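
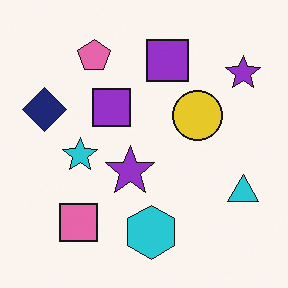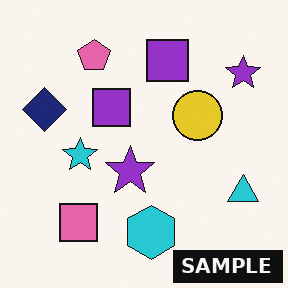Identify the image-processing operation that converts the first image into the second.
The transformation is: watermarked with the text "SAMPLE" in the lower-right corner.

A dark label reading "SAMPLE" appears in the lower-right corner.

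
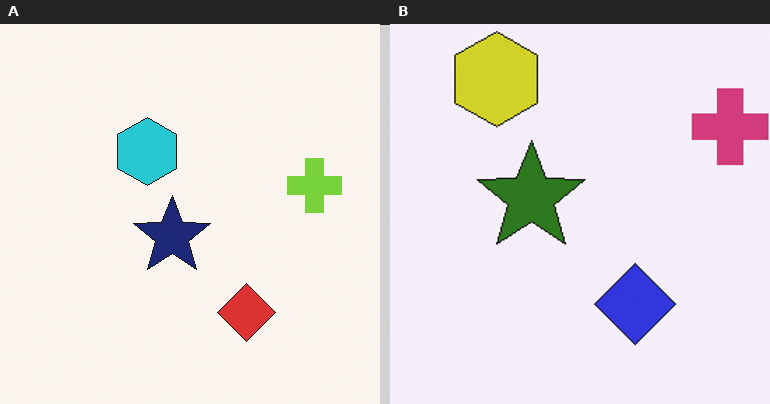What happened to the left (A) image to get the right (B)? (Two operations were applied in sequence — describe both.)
The right (B) image is the left (A) cropped slightly and scaled back up, then hue-shifted by a large amount.

The visible shapes are larger and the field of view is narrower; shapes near the original edges may be partly or wholly outside the frame — a crop-and-rescale. Every shape's color has rotated by the same amount around the hue wheel — a uniform hue shift.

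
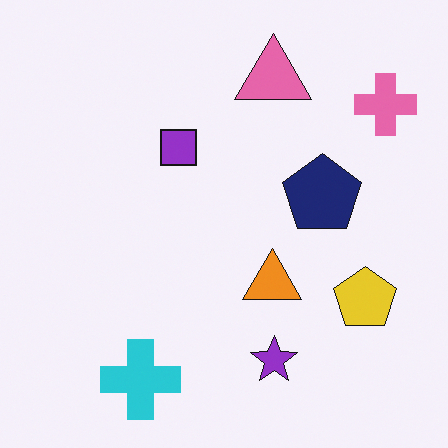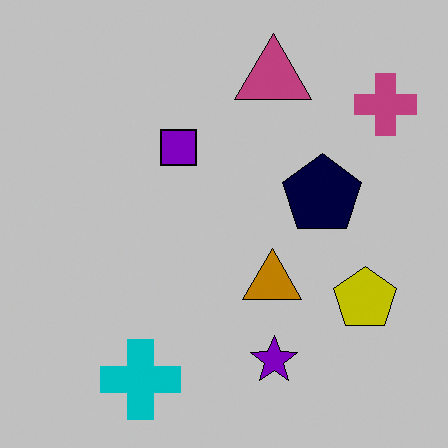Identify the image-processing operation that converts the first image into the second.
The second image is the first heavily posterized to just a handful of flat colors.

Each flat color has snapped to a coarser quantized level — most visibly, the near-white background has dropped to a flat grey.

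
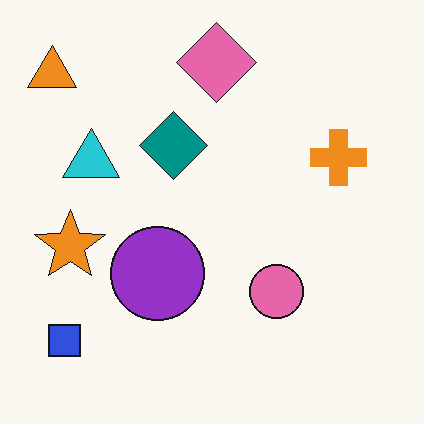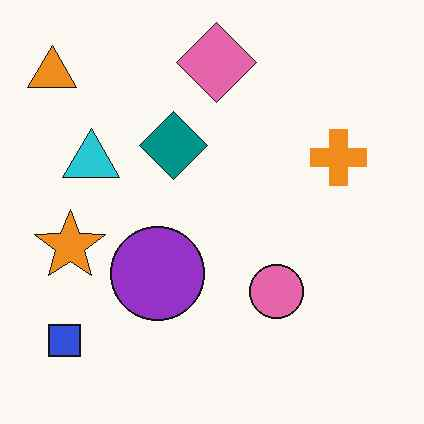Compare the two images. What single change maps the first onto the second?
This is the original image JPEG-compressed with visible artifacts.

Blocky 8×8 compression artifacts appear around shape edges and the flat background shows ringing — characteristic JPEG degradation.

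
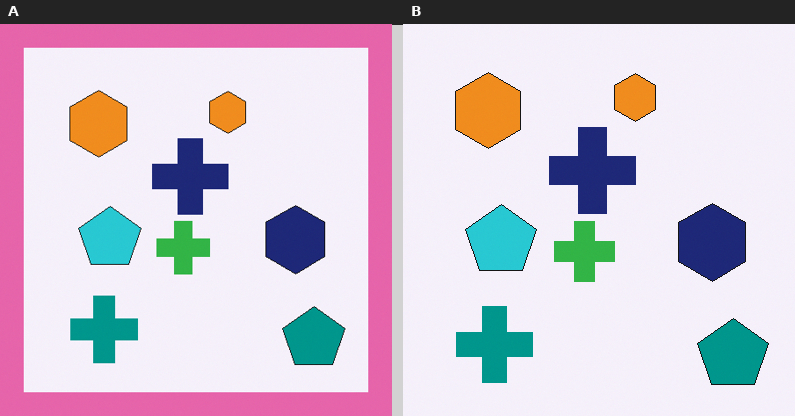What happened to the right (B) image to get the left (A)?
The left (A) image is the right (B) framed with a pink border.

A solid pink frame runs around the edge of the left (A) image, with the content slightly shrunk inside it.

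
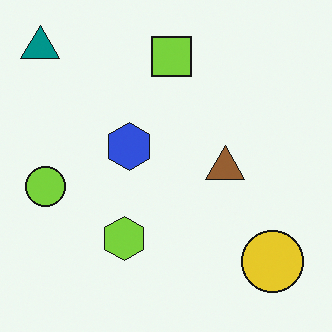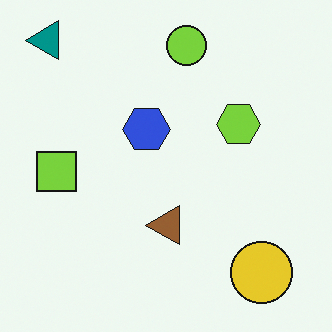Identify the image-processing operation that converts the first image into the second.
The second image is the first transposed (reflected across the top-left ↔ bottom-right diagonal).

Shapes have swapped their row and column positions — what was in the top-right is now in the bottom-left — a diagonal reflection.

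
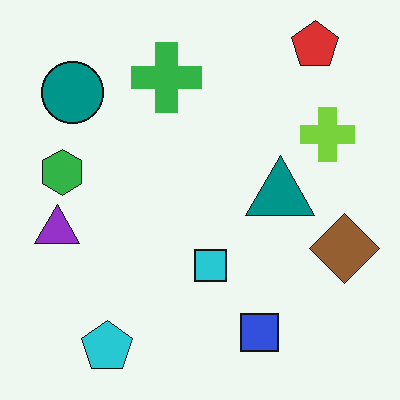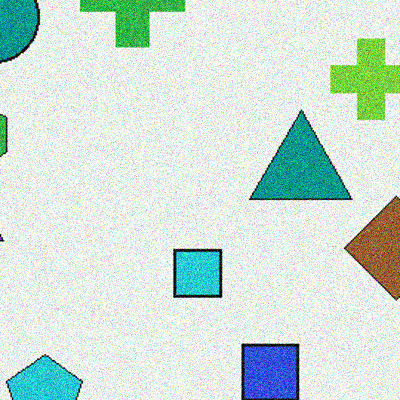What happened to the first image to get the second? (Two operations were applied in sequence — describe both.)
The image was cropped to a modestly smaller region and rescaled, then degraded with visible gaussian noise.

The visible shapes are larger and the field of view is narrower; shapes near the original edges may be partly or wholly outside the frame — a crop-and-rescale. Random speckle covers the whole image, including the flat background.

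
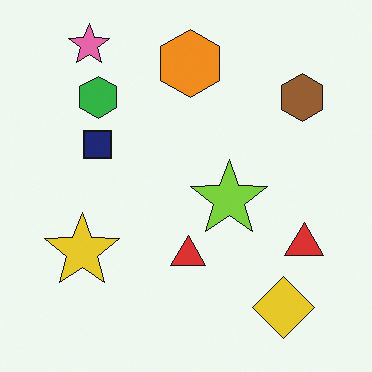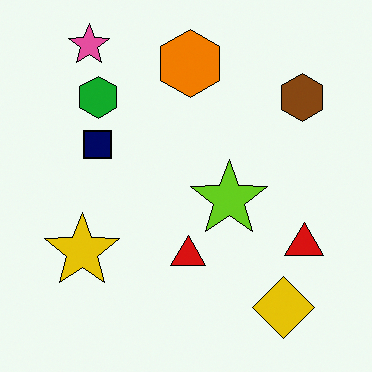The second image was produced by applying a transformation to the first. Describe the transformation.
This is the original image given slightly increased contrast.

Tones are pushed away from mid-grey across the whole image — a global contrast change.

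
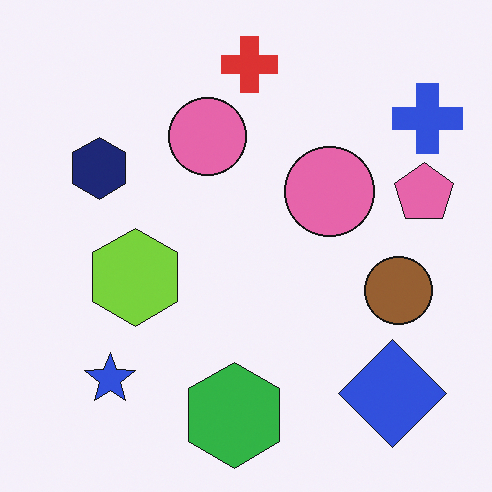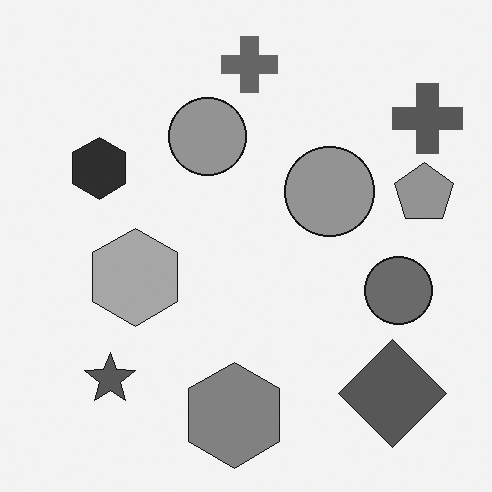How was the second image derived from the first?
The transformation is: converted to grayscale.

All color is removed — every shape is now a shade of grey.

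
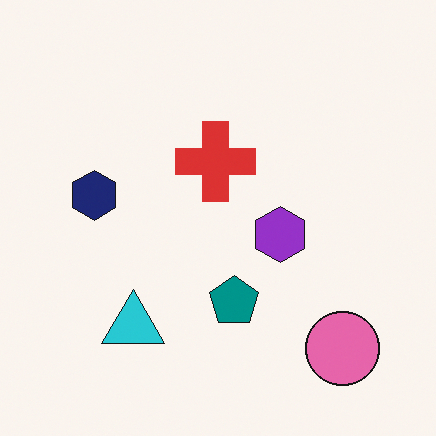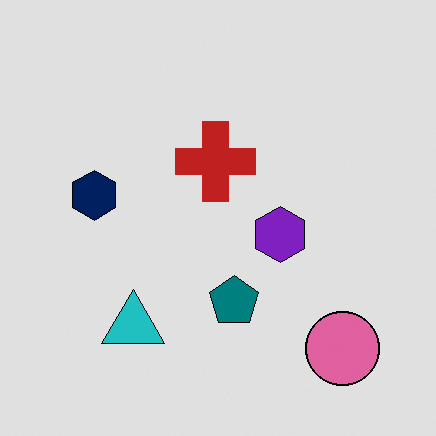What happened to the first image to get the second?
The transformation is: posterized to a reduced palette.

Each flat color has snapped to a coarser quantized level — most visibly, the near-white background has dropped to a flat grey.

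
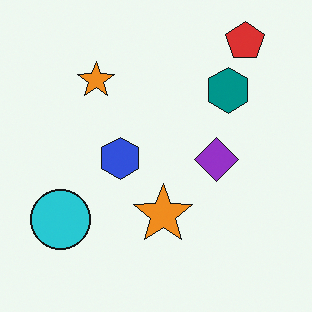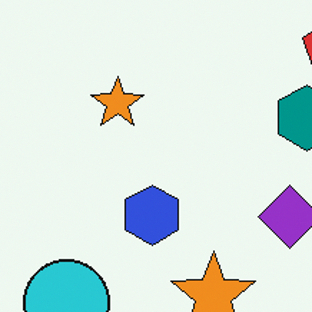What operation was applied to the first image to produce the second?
The image was cropped to a modestly smaller region and rescaled.

The visible shapes are larger and the field of view is narrower; shapes near the original edges may be partly or wholly outside the frame — a crop-and-rescale.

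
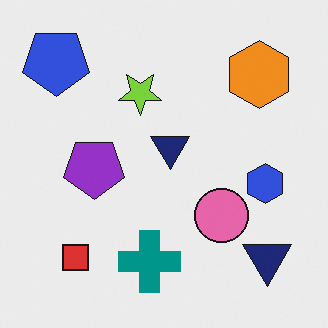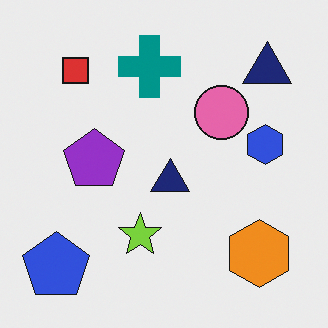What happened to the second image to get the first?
This is the original image flipped vertically (top ↔ bottom).

The blue pentagon is in the bottom-left of the second image and the top-left of the first — shapes on opposite sides of the horizontal midline have swapped in a mirror flip.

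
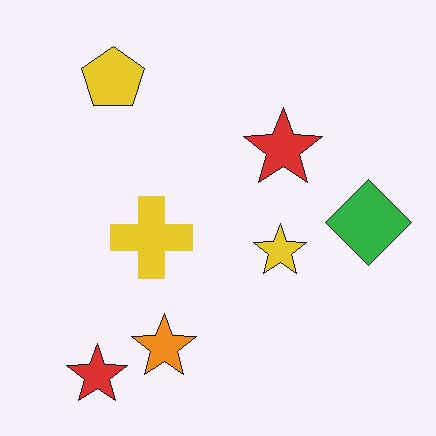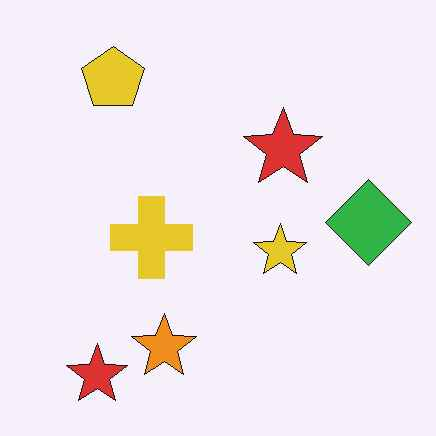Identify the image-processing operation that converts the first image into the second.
The image was JPEG-compressed with visible artifacts.

Blocky 8×8 compression artifacts appear around shape edges and the flat background shows ringing — characteristic JPEG degradation.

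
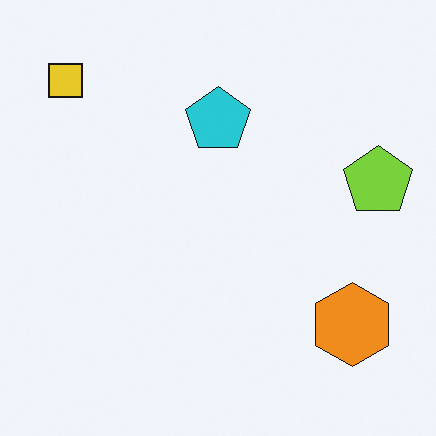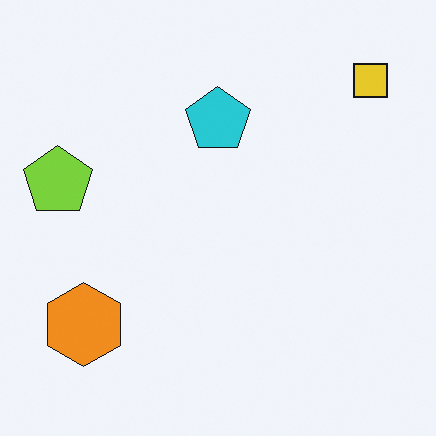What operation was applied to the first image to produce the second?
This is the original image flipped horizontally (left ↔ right).

The lime pentagon is in the right of the first image and the left of the second — shapes on opposite sides of the vertical midline have swapped in a mirror flip.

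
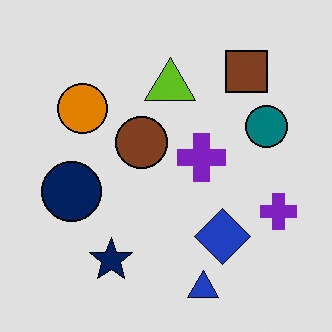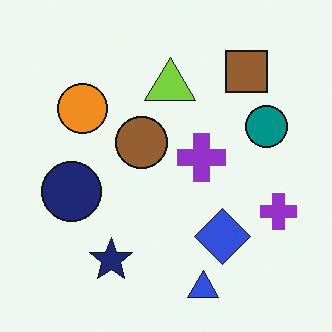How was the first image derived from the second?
Moderately posterized.

Each flat color has snapped to a coarser quantized level — most visibly, the near-white background has dropped to a flat grey.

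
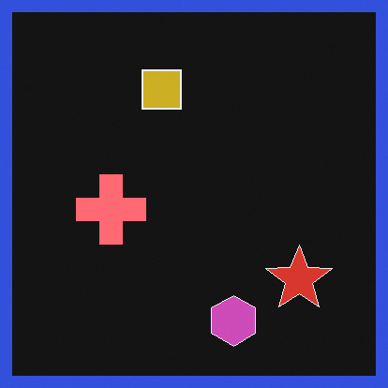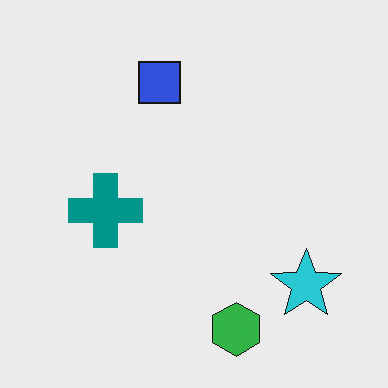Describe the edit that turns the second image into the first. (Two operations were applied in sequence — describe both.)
Color-inverted (negative), then framed with a blue border.

The light background has become dark and every shape's color is its complement — a photographic negative. A solid blue frame runs around the edge of the first image, with the content slightly shrunk inside it.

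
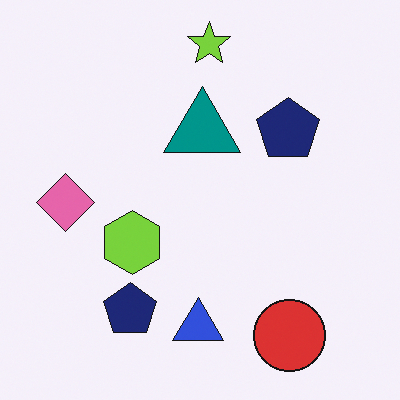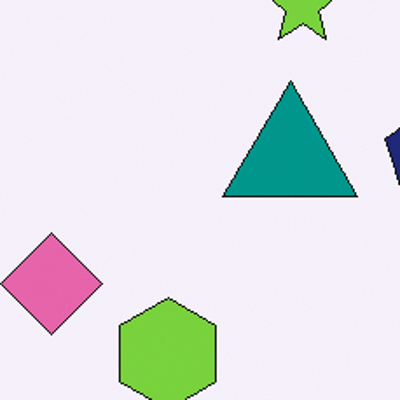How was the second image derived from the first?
The image was cropped to a noticeably smaller region and rescaled.

The visible shapes are larger and the field of view is narrower; shapes near the original edges may be partly or wholly outside the frame — a crop-and-rescale.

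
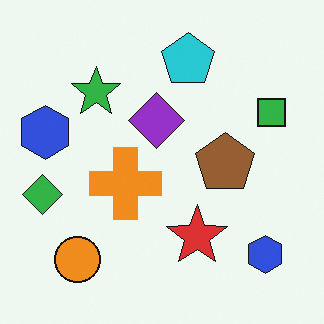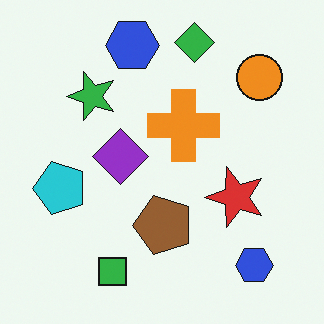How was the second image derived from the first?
The second image is the first transposed (reflected across the top-left ↔ bottom-right diagonal).

Shapes have swapped their row and column positions — what was in the top-right is now in the bottom-left — a diagonal reflection.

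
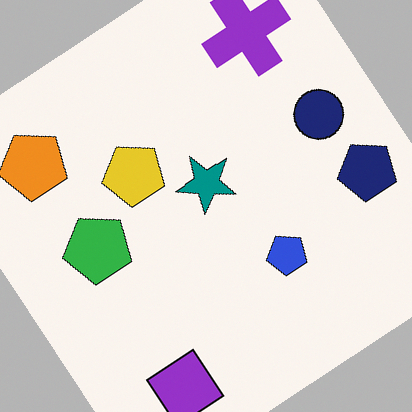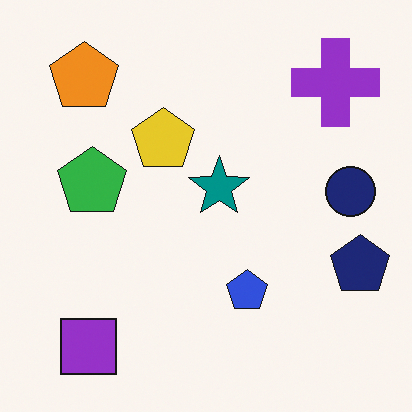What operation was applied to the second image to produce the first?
This is the original image rotated counter-clockwise by a large amount — several tens of degrees.

Every shape is tilted by the same angle and the image corners show triangular fill wedges — a whole-image rotation by a non-right angle.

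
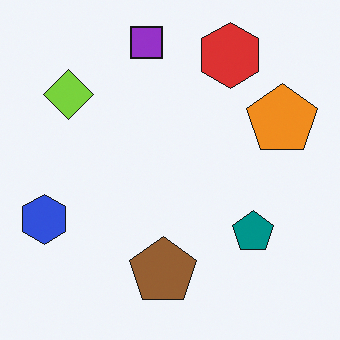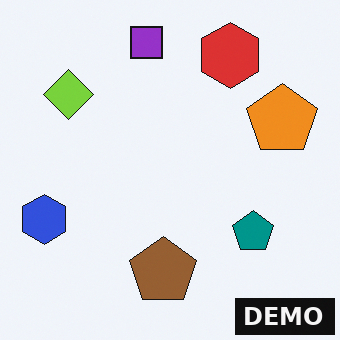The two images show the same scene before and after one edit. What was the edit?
The second image is the first watermarked with the text "DEMO" in the lower-right corner.

A dark label reading "DEMO" appears in the lower-right corner.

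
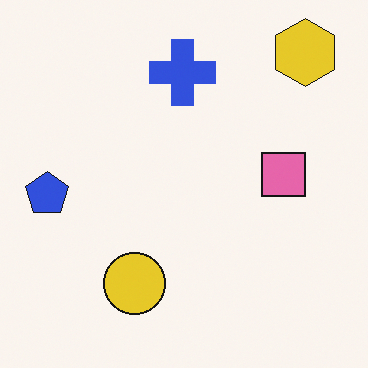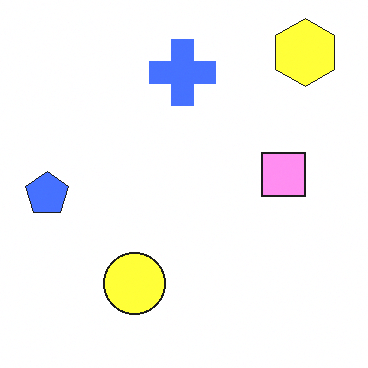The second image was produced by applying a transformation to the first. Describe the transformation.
The second image is the first noticeably brightened.

Every pixel — background and shapes alike — is uniformly brightened.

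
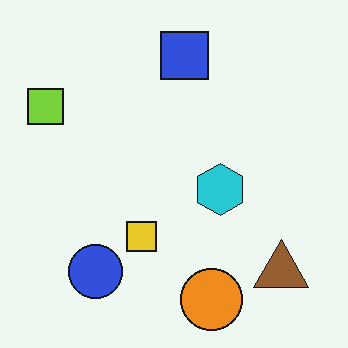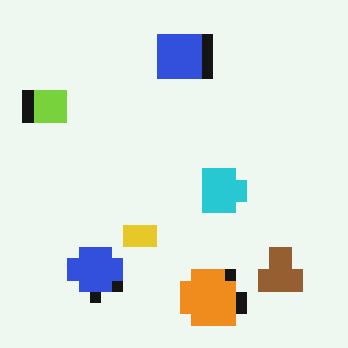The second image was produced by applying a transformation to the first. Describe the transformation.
The image was heavily pixelated into large blocks.

Shapes are reduced to large square blocks; fine edges and outlines are lost — a downscale-then-upscale (mosaic) effect.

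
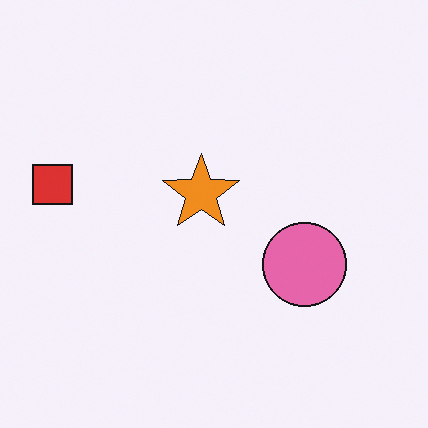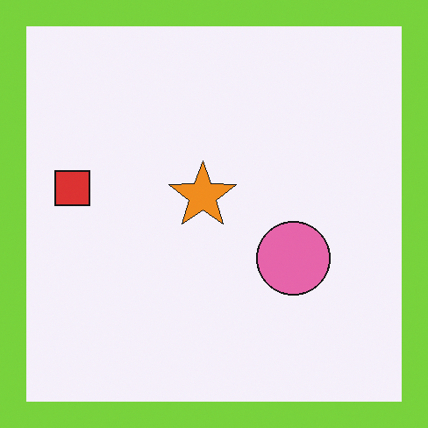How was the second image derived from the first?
The image was framed with a lime border.

A solid lime frame runs around the edge of the second image, with the content slightly shrunk inside it.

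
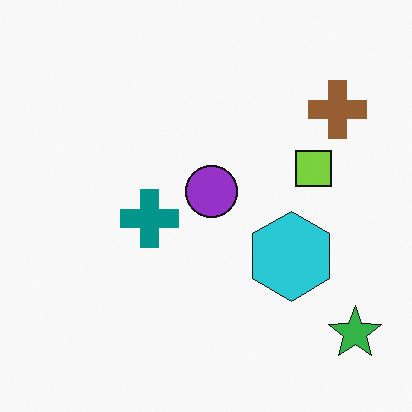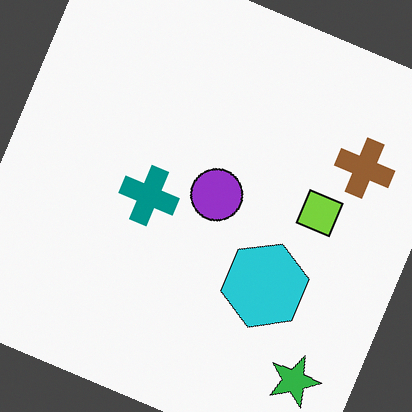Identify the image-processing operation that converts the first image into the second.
The transformation is: rotated clockwise by a clearly visible amount.

Every shape is tilted by the same angle and the image corners show triangular fill wedges — a whole-image rotation by a non-right angle.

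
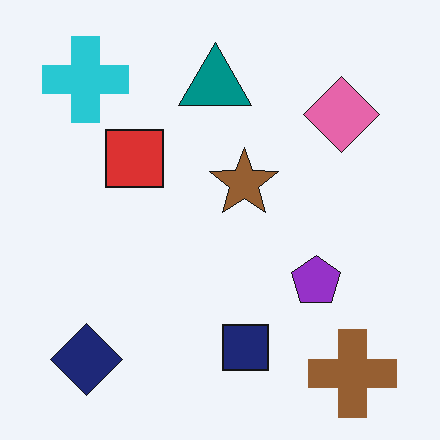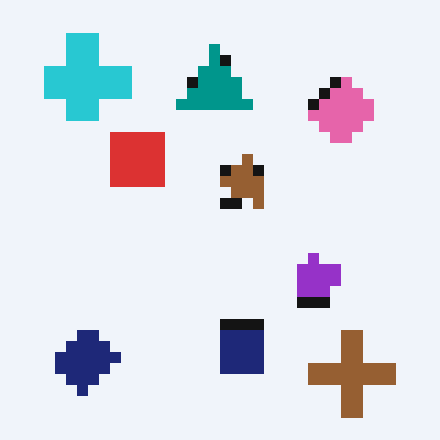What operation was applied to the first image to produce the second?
This is the original image coarsely pixelated.

Shapes are reduced to large square blocks; fine edges and outlines are lost — a downscale-then-upscale (mosaic) effect.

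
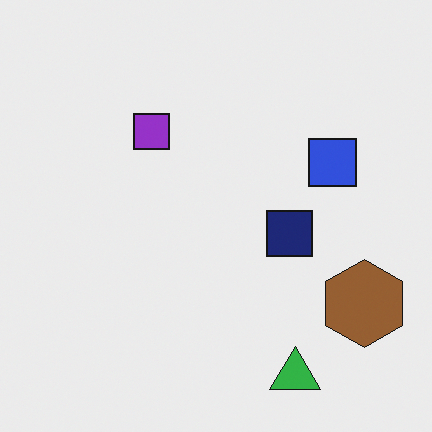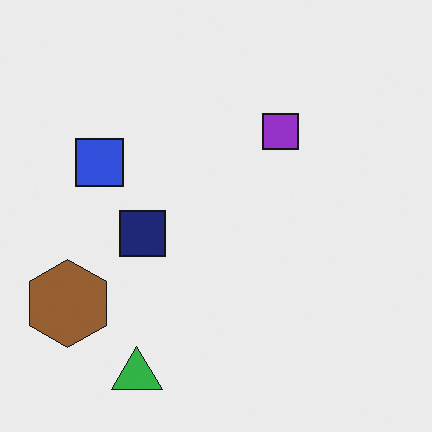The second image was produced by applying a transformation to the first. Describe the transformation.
Flipped horizontally (left ↔ right).

The brown hexagon is in the bottom-right of the first image and the bottom-left of the second — shapes on opposite sides of the vertical midline have swapped in a mirror flip.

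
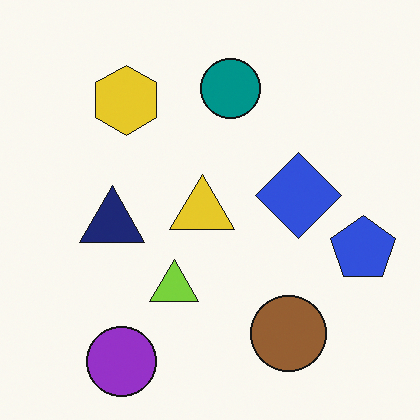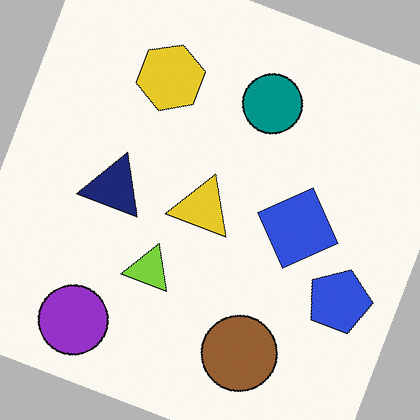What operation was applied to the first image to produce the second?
The transformation is: rotated clockwise by a clearly visible amount.

Every shape is tilted by the same angle and the image corners show triangular fill wedges — a whole-image rotation by a non-right angle.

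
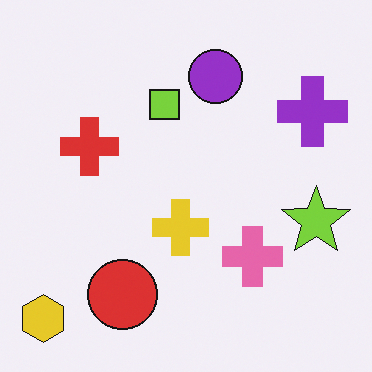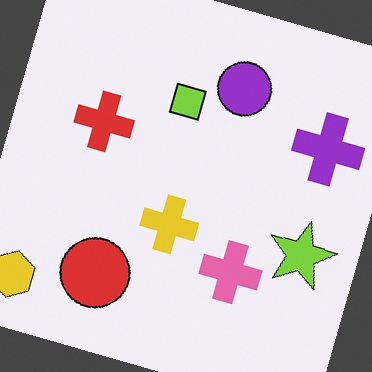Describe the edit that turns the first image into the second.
The second image is the first rotated clockwise by a moderate amount.

Every shape is tilted by the same angle and the image corners show triangular fill wedges — a whole-image rotation by a non-right angle.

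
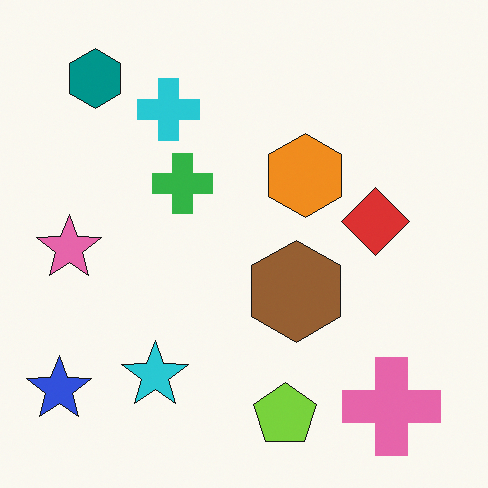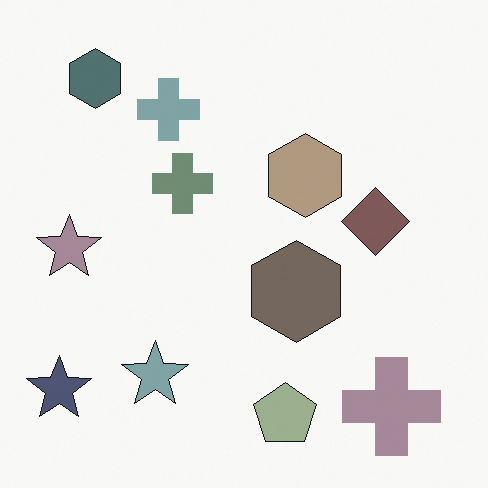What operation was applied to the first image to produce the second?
The second image is the first heavily desaturated.

All colors are more muted and greyish — a global saturation change.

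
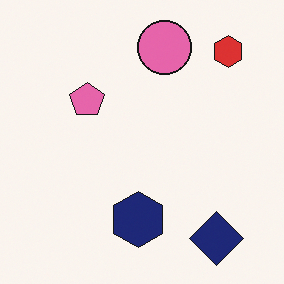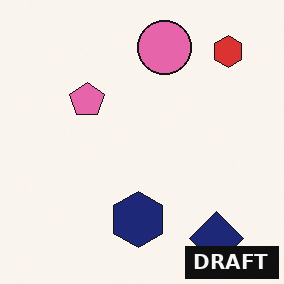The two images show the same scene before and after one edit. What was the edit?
The transformation is: watermarked with the text "DRAFT" in the lower-right corner.

A dark label reading "DRAFT" appears in the lower-right corner.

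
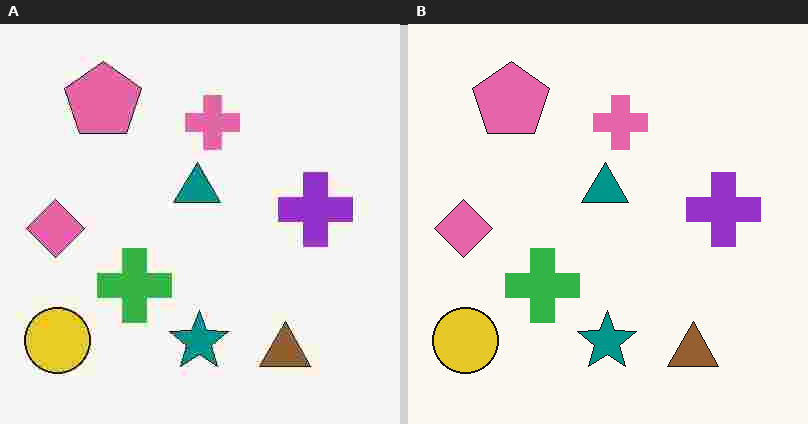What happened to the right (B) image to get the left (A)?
It was degraded with heavy JPEG compression.

Blocky 8×8 compression artifacts appear around shape edges and the flat background shows ringing — characteristic JPEG degradation.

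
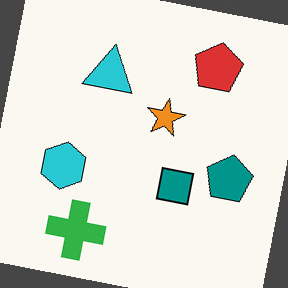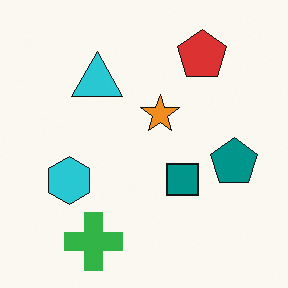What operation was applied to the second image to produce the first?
The transformation is: rotated clockwise by a few degrees.

Every shape is tilted by the same angle and the image corners show triangular fill wedges — a whole-image rotation by a non-right angle.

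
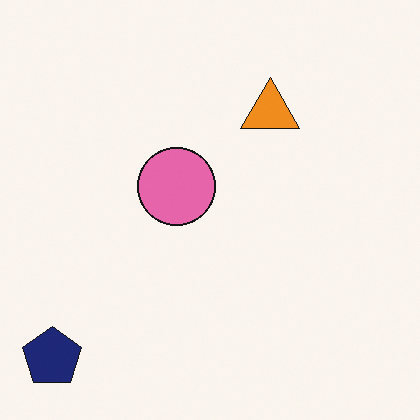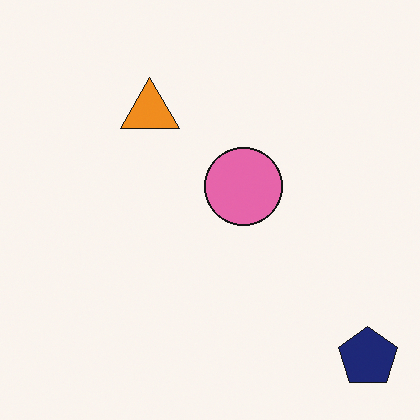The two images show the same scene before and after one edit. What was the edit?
The transformation is: flipped horizontally (left ↔ right).

The navy pentagon is in the bottom-left of the first image and the bottom-right of the second — shapes on opposite sides of the vertical midline have swapped in a mirror flip.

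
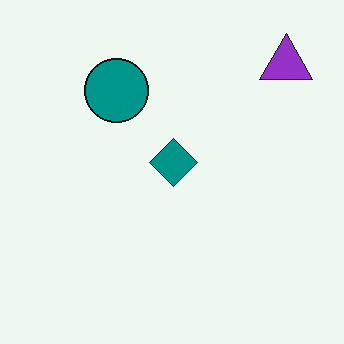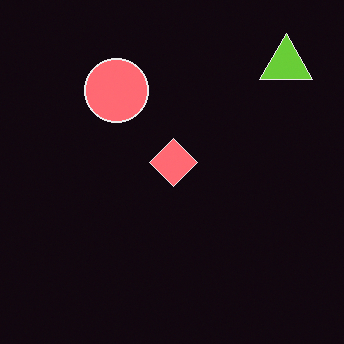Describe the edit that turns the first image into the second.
Color-inverted (negative).

The light background has become dark and every shape's color is its complement — a photographic negative.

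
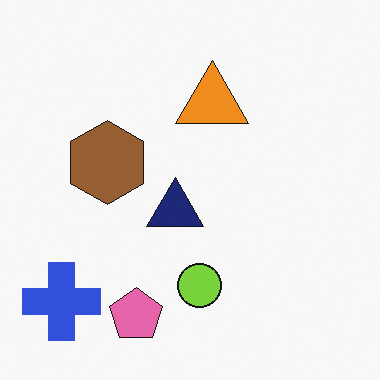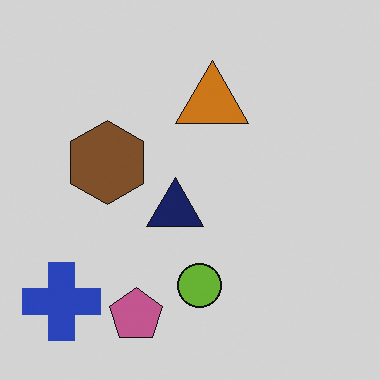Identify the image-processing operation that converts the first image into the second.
Darkened a little.

Every pixel — background and shapes alike — is uniformly darkened.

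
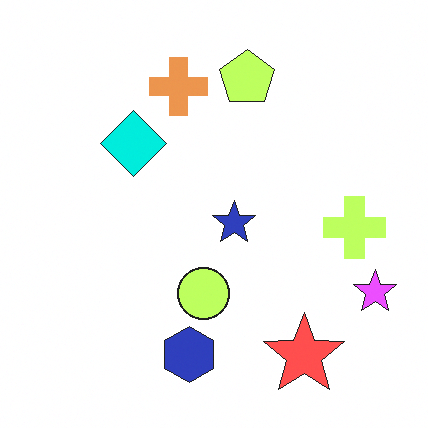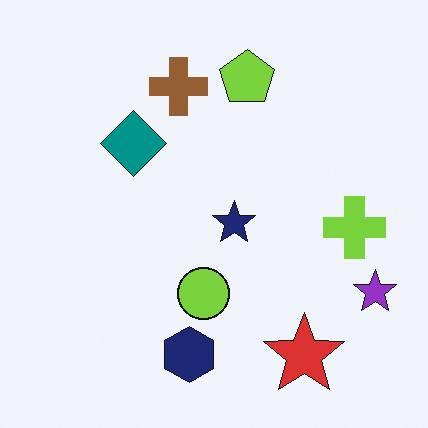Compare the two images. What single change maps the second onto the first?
The image was noticeably brightened.

Every pixel — background and shapes alike — is uniformly brightened.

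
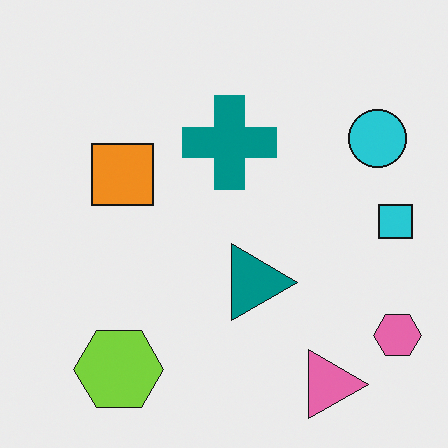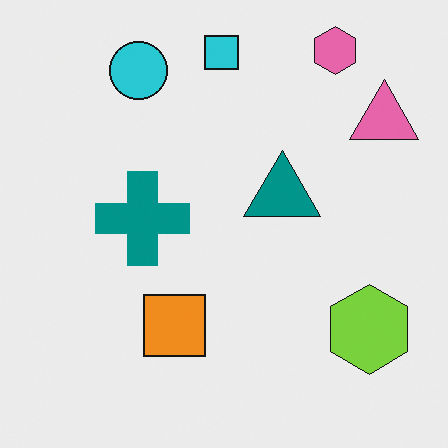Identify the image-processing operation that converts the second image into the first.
The first image is the second rotated 90° clockwise.

The pink hexagon sits in the top-right of the second image and the bottom-right of the first — consistent with a whole-image 90° clockwise rotation.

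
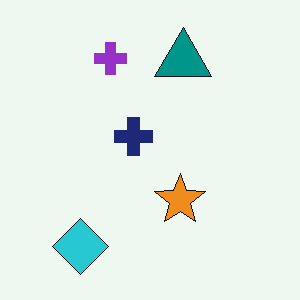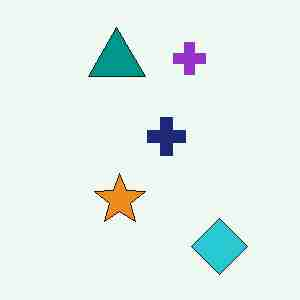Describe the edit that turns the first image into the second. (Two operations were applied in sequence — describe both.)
The image was flipped horizontally (left ↔ right), then heavily JPEG-compressed with obvious blocking artifacts.

The cyan diamond is in the bottom-left of the first image and the bottom-right of the second — shapes on opposite sides of the vertical midline have swapped in a mirror flip. Blocky 8×8 compression artifacts appear around shape edges and the flat background shows ringing — characteristic JPEG degradation.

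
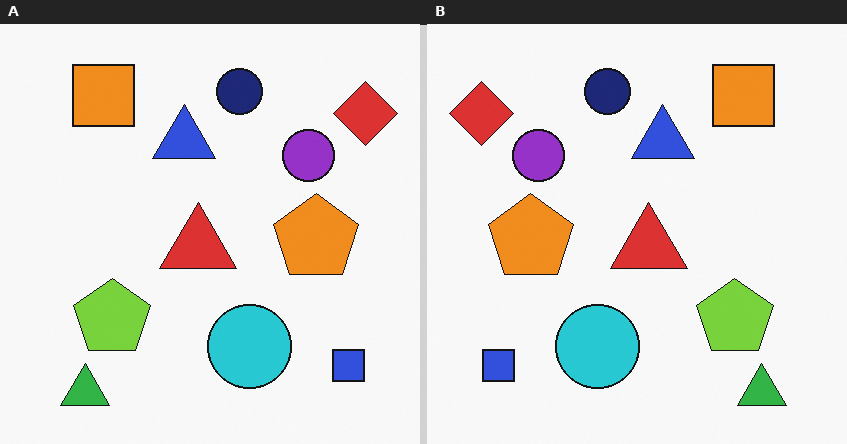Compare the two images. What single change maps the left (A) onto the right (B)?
This is the original image flipped horizontally (left ↔ right).

The red diamond is in the top-right of the left (A) image and the top-left of the right (B) — shapes on opposite sides of the vertical midline have swapped in a mirror flip.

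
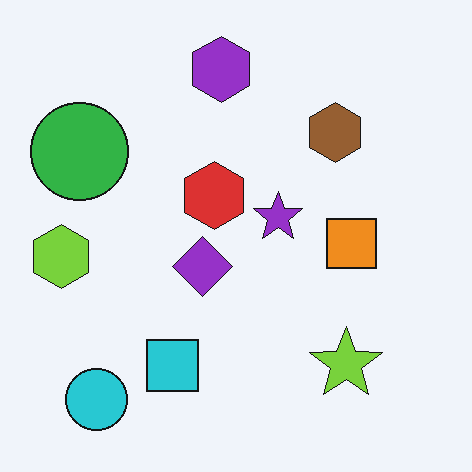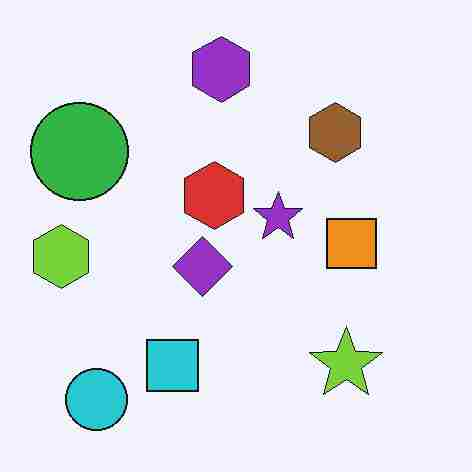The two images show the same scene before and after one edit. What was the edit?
The transformation is: degraded with heavy JPEG compression.

Blocky 8×8 compression artifacts appear around shape edges and the flat background shows ringing — characteristic JPEG degradation.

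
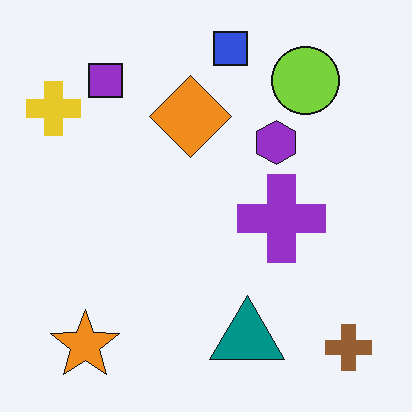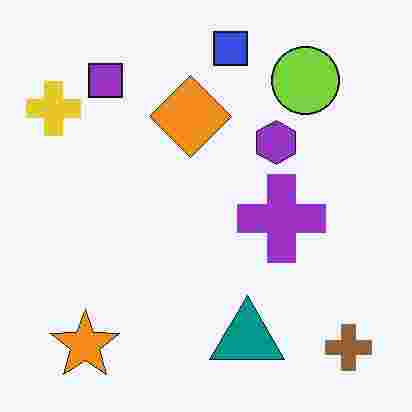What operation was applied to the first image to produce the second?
The transformation is: degraded with heavy JPEG compression.

Blocky 8×8 compression artifacts appear around shape edges and the flat background shows ringing — characteristic JPEG degradation.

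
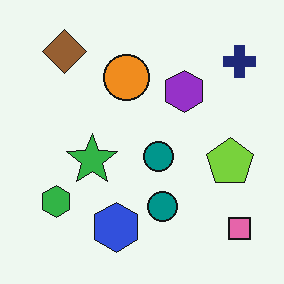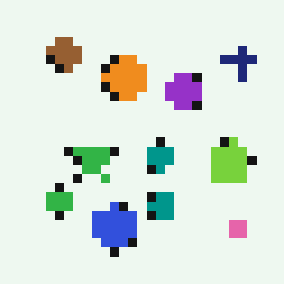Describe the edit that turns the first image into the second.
The image was heavily pixelated into large blocks.

Shapes are reduced to large square blocks; fine edges and outlines are lost — a downscale-then-upscale (mosaic) effect.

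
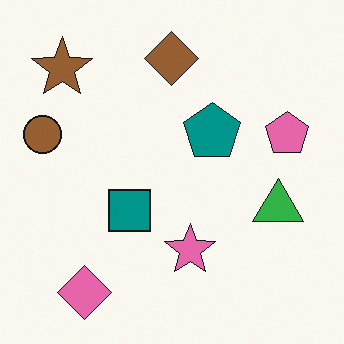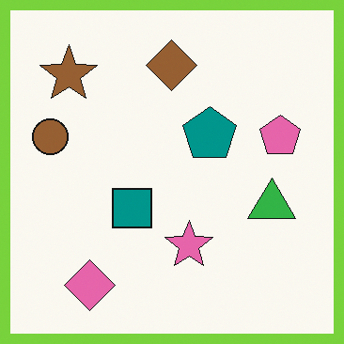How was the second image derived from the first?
The transformation is: framed with a lime border.

A solid lime frame runs around the edge of the second image, with the content slightly shrunk inside it.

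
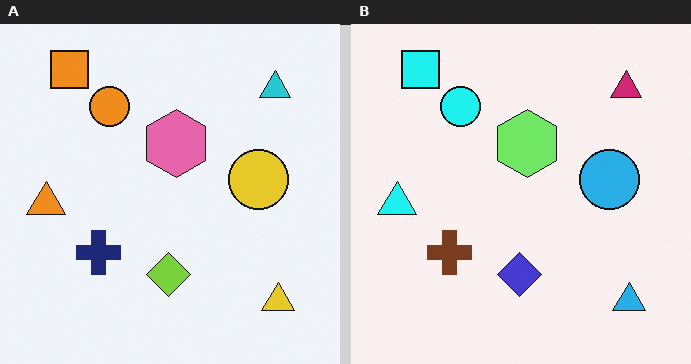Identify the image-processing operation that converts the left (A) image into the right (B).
The right (B) image is the left (A) hue-shifted by a moderate amount.

Every shape's color has rotated by the same amount around the hue wheel — a uniform hue shift.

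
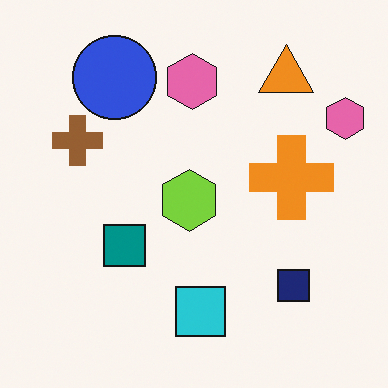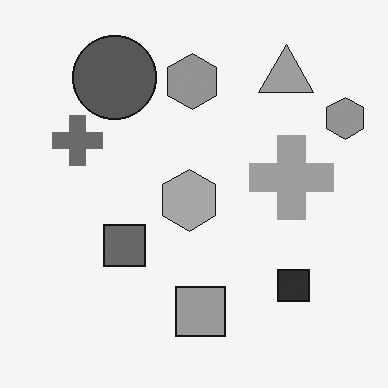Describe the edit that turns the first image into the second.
This is the original image converted to grayscale.

All color is removed — every shape is now a shade of grey.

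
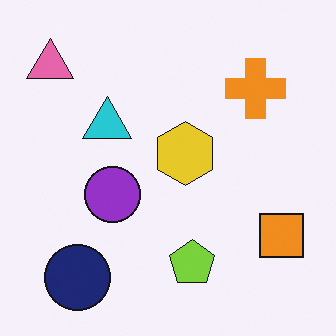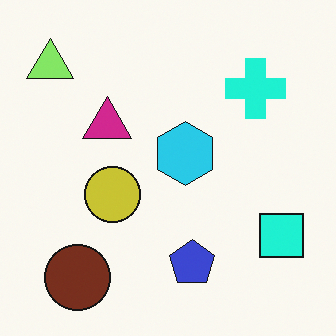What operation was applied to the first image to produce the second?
This is the original image hue-shifted through roughly a third of the color wheel.

Every shape's color has rotated by the same amount around the hue wheel — a uniform hue shift.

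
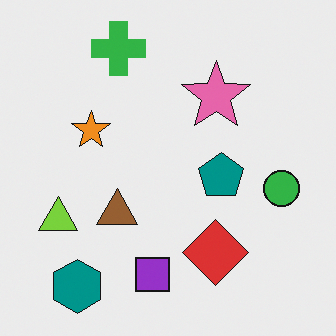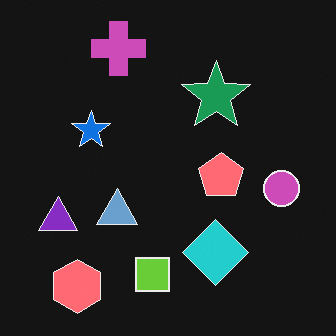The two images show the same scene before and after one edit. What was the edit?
The second image is the first color-inverted (negative).

The light background has become dark and every shape's color is its complement — a photographic negative.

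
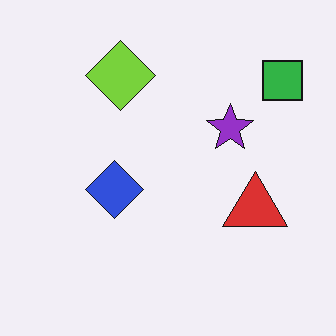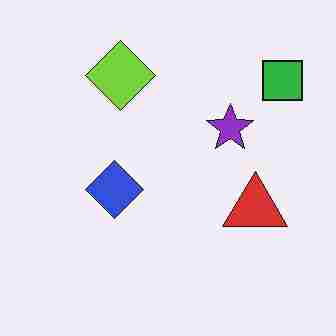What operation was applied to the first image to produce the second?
It was heavily JPEG-compressed with obvious blocking artifacts.

Blocky 8×8 compression artifacts appear around shape edges and the flat background shows ringing — characteristic JPEG degradation.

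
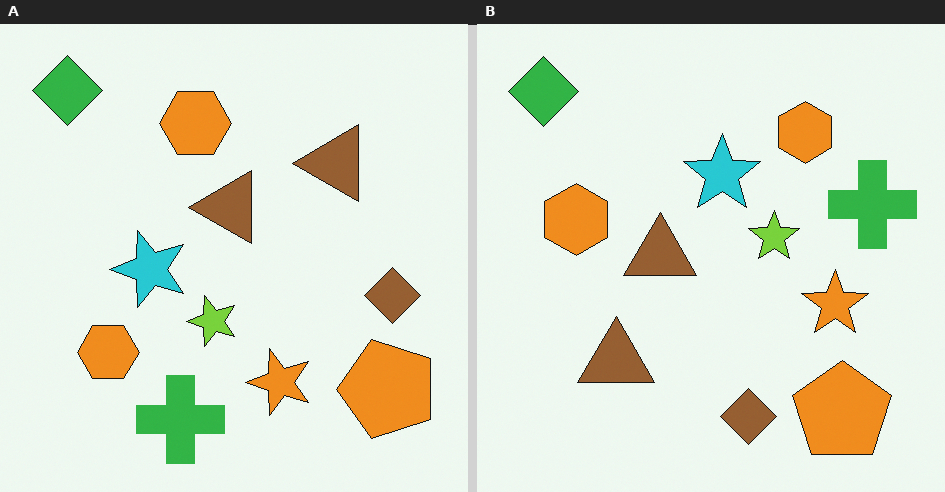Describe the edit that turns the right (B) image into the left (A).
The left (A) image is the right (B) transposed (reflected across the top-left ↔ bottom-right diagonal).

Shapes have swapped their row and column positions — what was in the top-right is now in the bottom-left — a diagonal reflection.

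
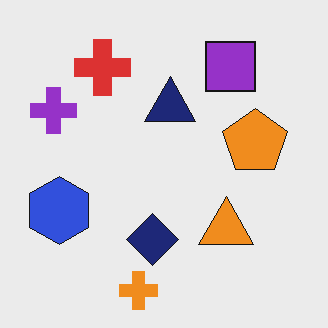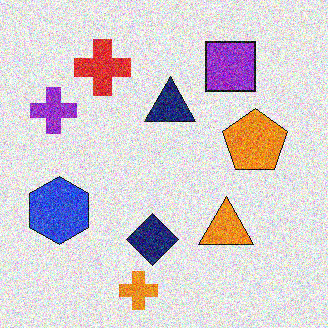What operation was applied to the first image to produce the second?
This is the original image degraded with a thick layer of grain.

Random speckle covers the whole image, including the flat background.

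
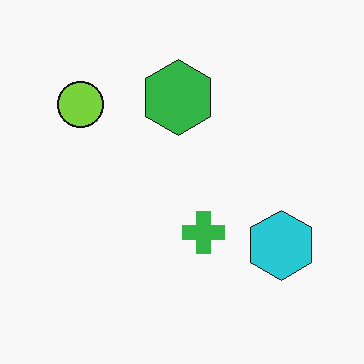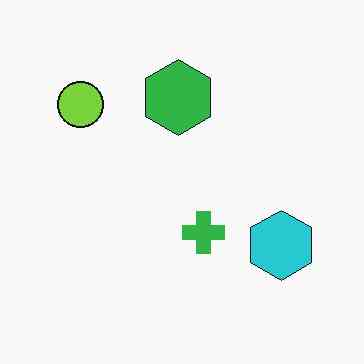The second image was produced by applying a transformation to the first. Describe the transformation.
This is the original image given moderate JPEG compression.

Blocky 8×8 compression artifacts appear around shape edges and the flat background shows ringing — characteristic JPEG degradation.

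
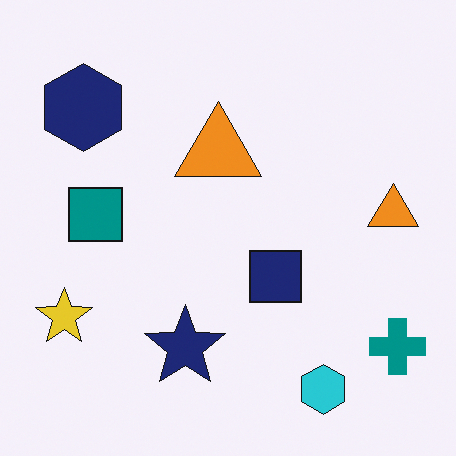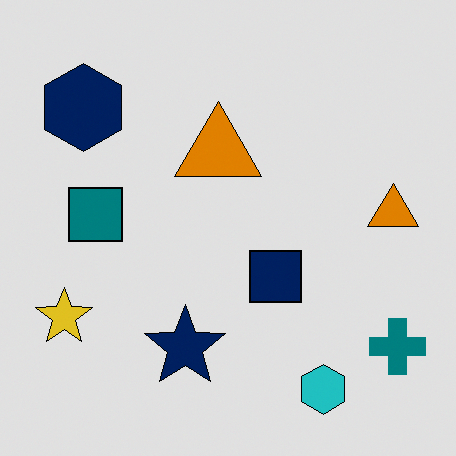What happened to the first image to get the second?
The second image is the first posterized to a reduced palette.

Each flat color has snapped to a coarser quantized level — most visibly, the near-white background has dropped to a flat grey.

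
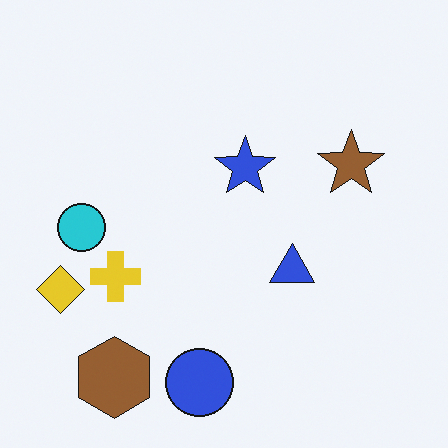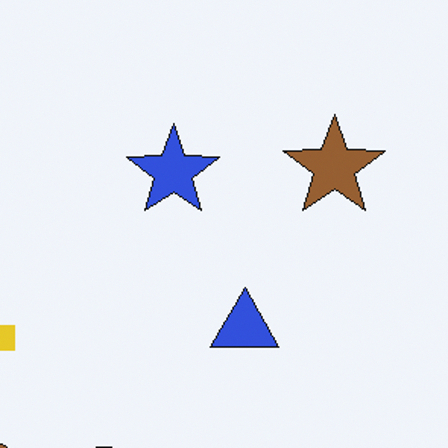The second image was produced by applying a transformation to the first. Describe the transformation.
This is the original image cropped to a modestly smaller region and rescaled.

The visible shapes are larger and the field of view is narrower; shapes near the original edges may be partly or wholly outside the frame — a crop-and-rescale.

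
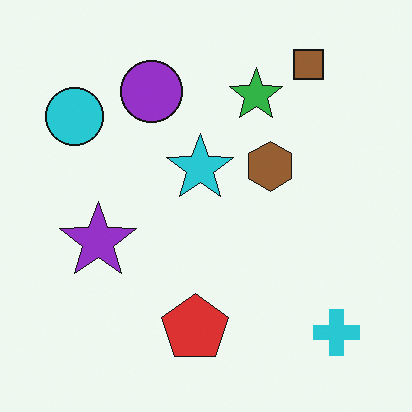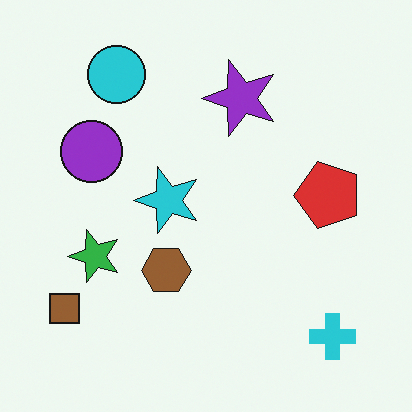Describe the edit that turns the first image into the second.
The transformation is: transposed (reflected across the top-left ↔ bottom-right diagonal).

Shapes have swapped their row and column positions — what was in the top-right is now in the bottom-left — a diagonal reflection.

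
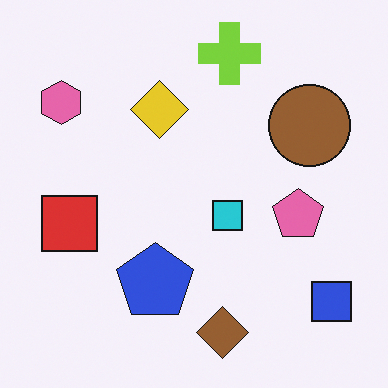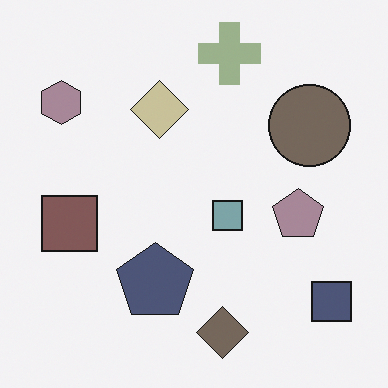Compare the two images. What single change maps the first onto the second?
The second image is the first heavily desaturated.

All colors are more muted and greyish — a global saturation change.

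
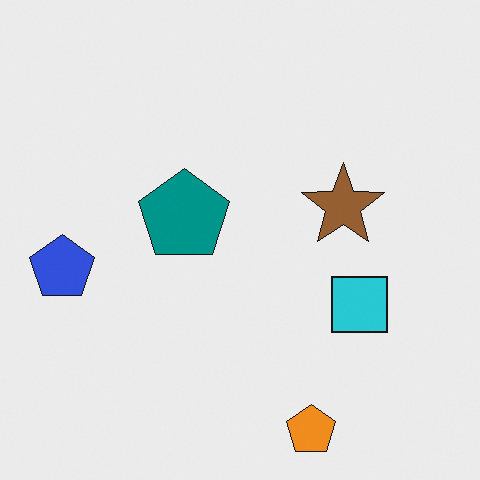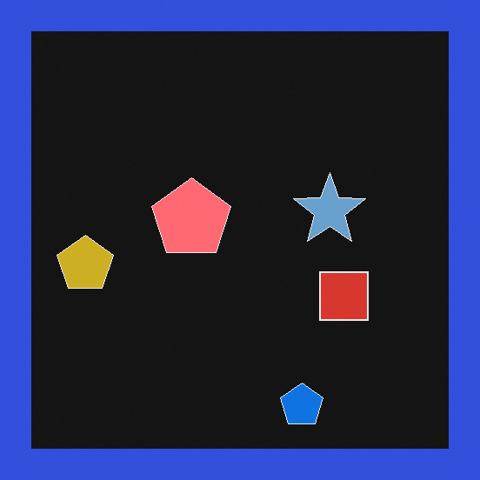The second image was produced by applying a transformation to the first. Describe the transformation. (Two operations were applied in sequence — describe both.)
Color-inverted (negative), then framed with a blue border.

The light background has become dark and every shape's color is its complement — a photographic negative. A solid blue frame runs around the edge of the second image, with the content slightly shrunk inside it.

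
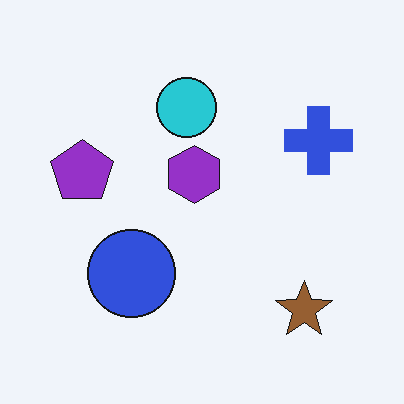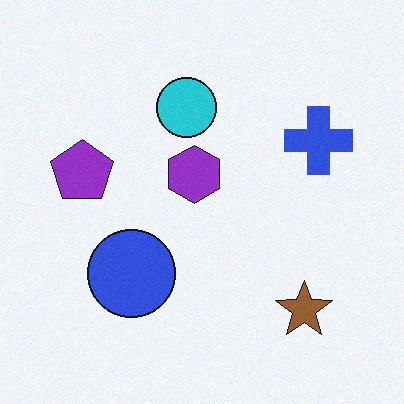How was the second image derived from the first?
The transformation is: degraded with a light layer of grain.

Random speckle covers the whole image, including the flat background.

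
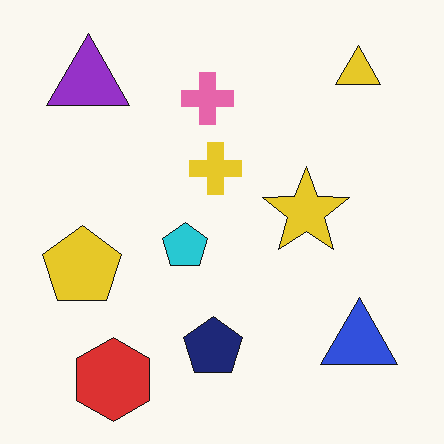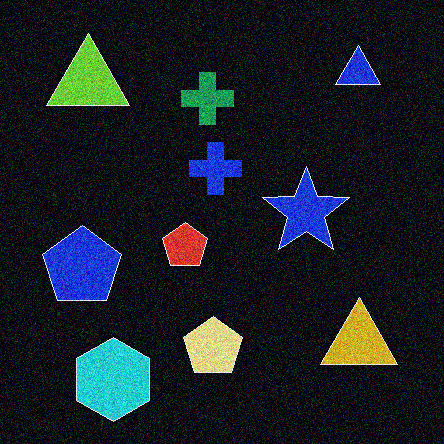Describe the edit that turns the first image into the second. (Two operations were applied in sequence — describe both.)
It was color-inverted (negative), then degraded with moderate additive noise.

The light background has become dark and every shape's color is its complement — a photographic negative. Random speckle covers the whole image, including the flat background.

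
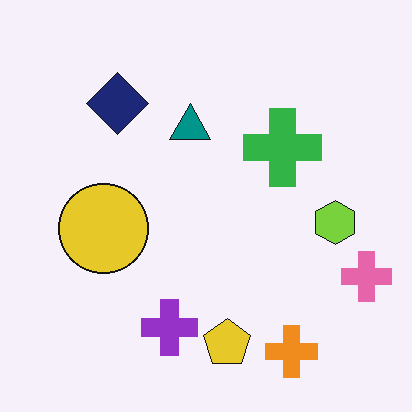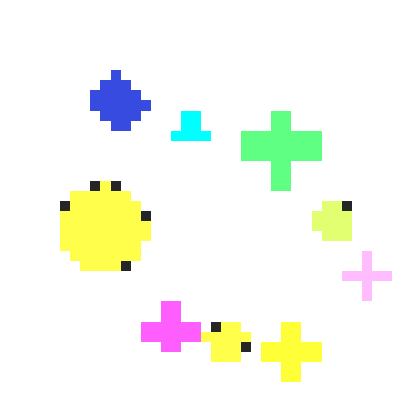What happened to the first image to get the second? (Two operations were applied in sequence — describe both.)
This is the original image coarsely pixelated, then substantially brightened.

Shapes are reduced to large square blocks; fine edges and outlines are lost — a downscale-then-upscale (mosaic) effect. Every pixel — background and shapes alike — is uniformly brightened.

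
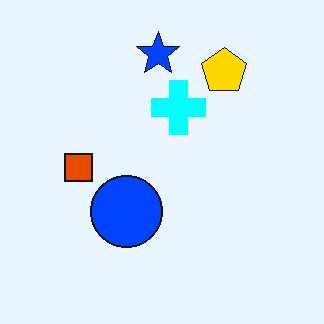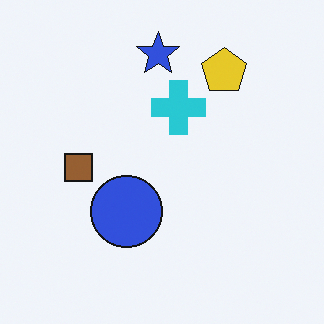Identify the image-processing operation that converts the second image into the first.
The transformation is: made much more vivid (saturation change).

All colors are more vivid — a global saturation change.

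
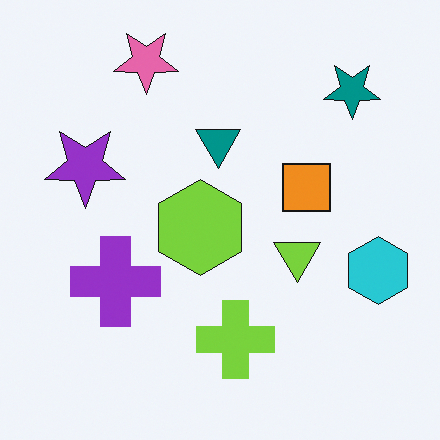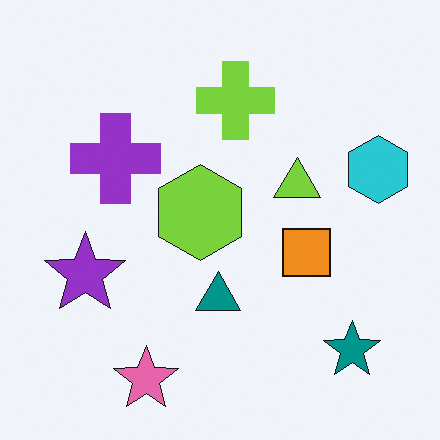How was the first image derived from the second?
The first image is the second flipped vertically (top ↔ bottom).

The pink star is in the bottom-left of the second image and the top-left of the first — shapes on opposite sides of the horizontal midline have swapped in a mirror flip.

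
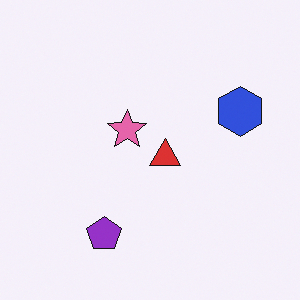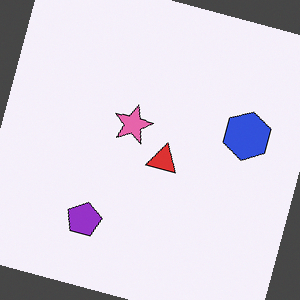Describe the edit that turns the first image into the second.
It was rotated clockwise by a clearly visible amount.

Every shape is tilted by the same angle and the image corners show triangular fill wedges — a whole-image rotation by a non-right angle.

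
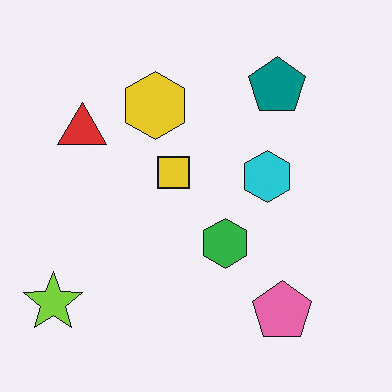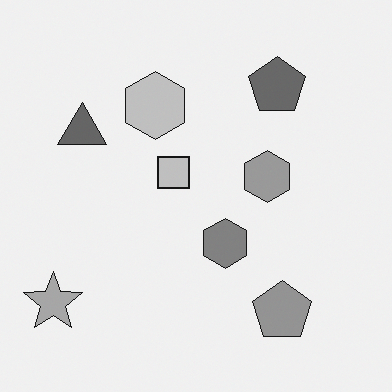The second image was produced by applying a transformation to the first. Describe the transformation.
The image was converted to grayscale.

All color is removed — every shape is now a shade of grey.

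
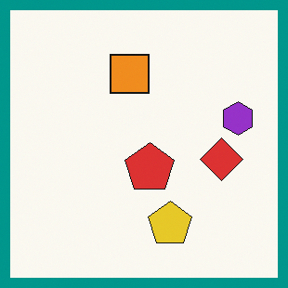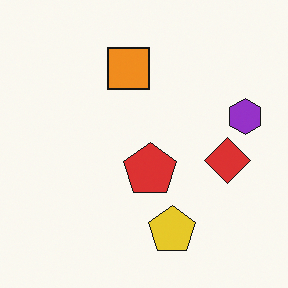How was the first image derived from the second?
The transformation is: framed with a teal border.

A solid teal frame runs around the edge of the first image, with the content slightly shrunk inside it.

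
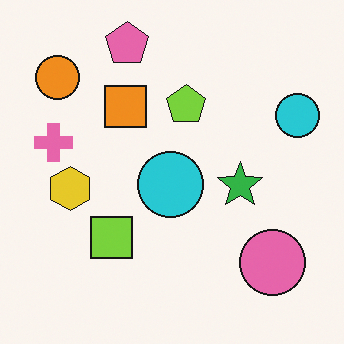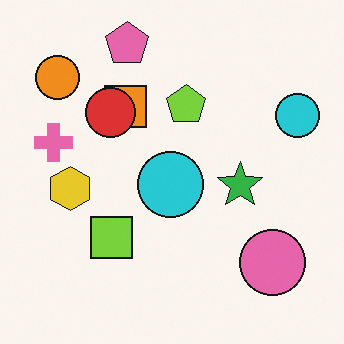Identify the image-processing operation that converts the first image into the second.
Overlaid with an additional red circle.

A red circle appears in the second image that is absent from the first.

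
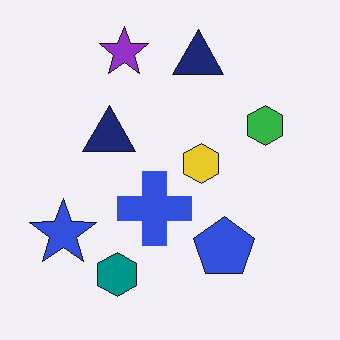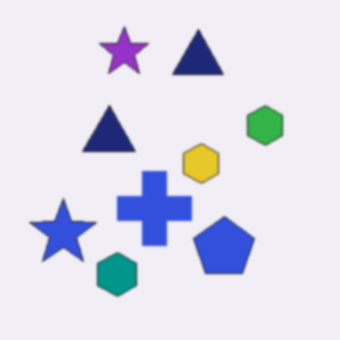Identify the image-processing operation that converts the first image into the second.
Slightly softened.

Shape edges and outlines are uniformly softened across the whole image.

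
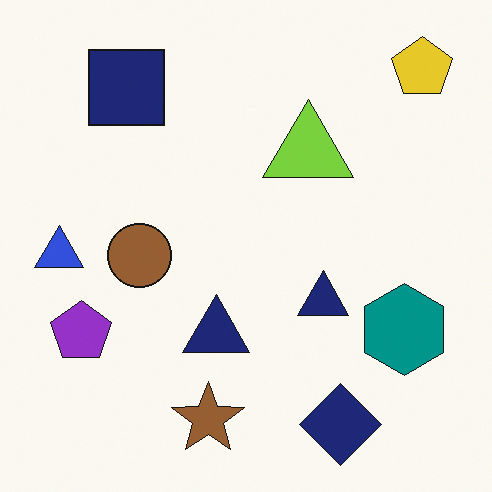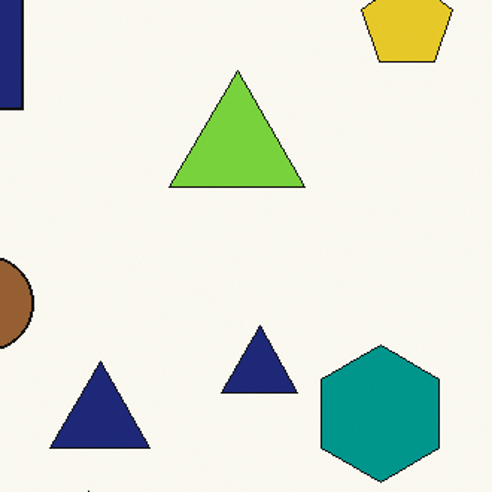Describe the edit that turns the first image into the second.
Cropped slightly and scaled back up.

The visible shapes are larger and the field of view is narrower; shapes near the original edges may be partly or wholly outside the frame — a crop-and-rescale.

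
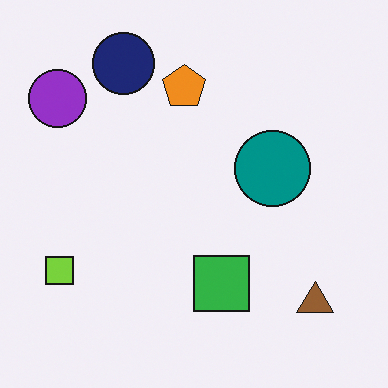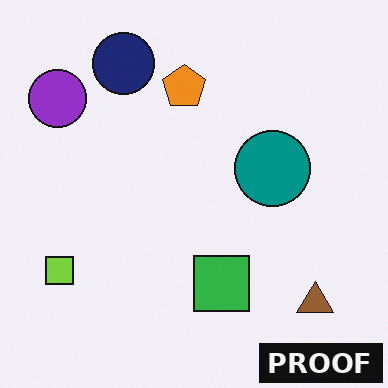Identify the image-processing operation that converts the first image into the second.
The image was watermarked with the text "PROOF" in the lower-right corner.

A dark label reading "PROOF" appears in the lower-right corner.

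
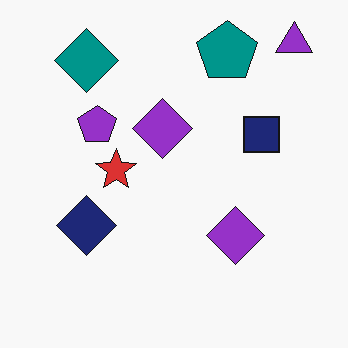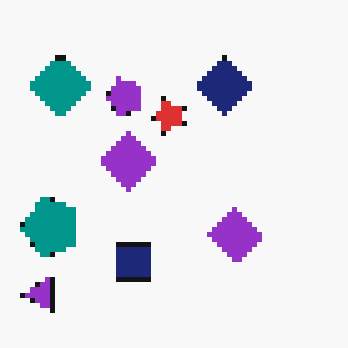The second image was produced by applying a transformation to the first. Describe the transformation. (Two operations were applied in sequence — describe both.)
This is the original image transposed (reflected across the top-left ↔ bottom-right diagonal), then mildly pixelated.

Shapes have swapped their row and column positions — what was in the top-right is now in the bottom-left — a diagonal reflection. Shapes are reduced to large square blocks; fine edges and outlines are lost — a downscale-then-upscale (mosaic) effect.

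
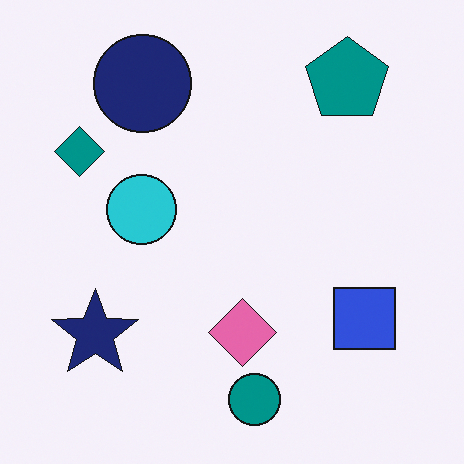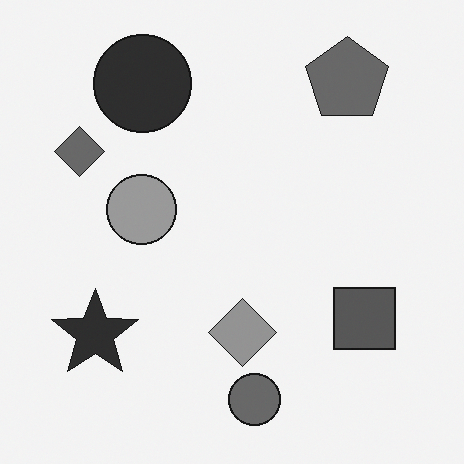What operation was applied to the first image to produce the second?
Converted to grayscale.

All color is removed — every shape is now a shade of grey.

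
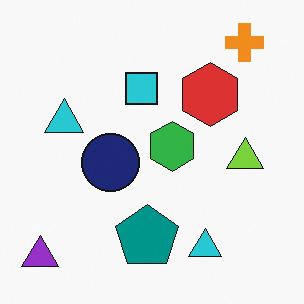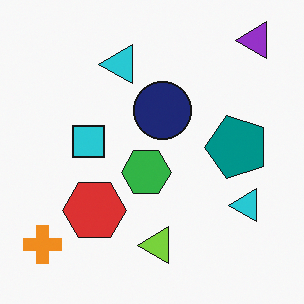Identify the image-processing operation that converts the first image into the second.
The transformation is: transposed (reflected across the top-left ↔ bottom-right diagonal).

Shapes have swapped their row and column positions — what was in the top-right is now in the bottom-left — a diagonal reflection.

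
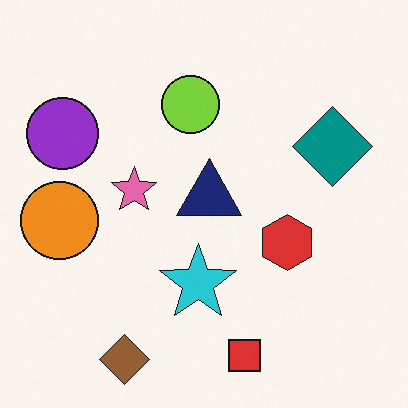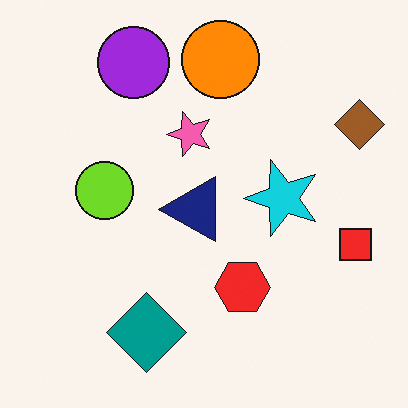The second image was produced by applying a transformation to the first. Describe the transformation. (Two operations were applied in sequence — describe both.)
Slightly oversaturated, then transposed (reflected across the top-left ↔ bottom-right diagonal).

All colors are more vivid — a global saturation change. Shapes have swapped their row and column positions — what was in the top-right is now in the bottom-left — a diagonal reflection.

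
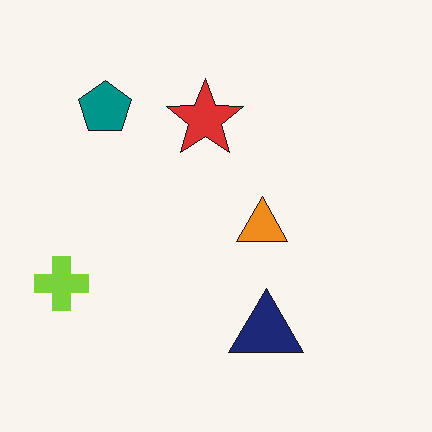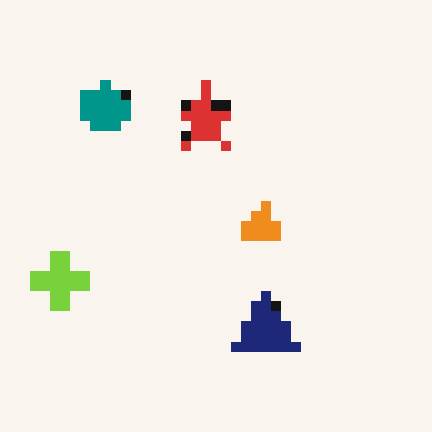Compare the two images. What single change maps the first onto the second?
The second image is the first heavily pixelated into large blocks.

Shapes are reduced to large square blocks; fine edges and outlines are lost — a downscale-then-upscale (mosaic) effect.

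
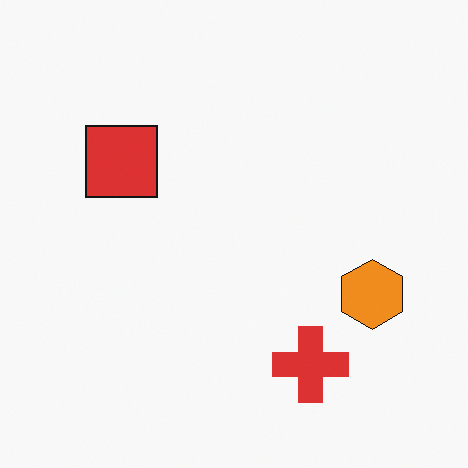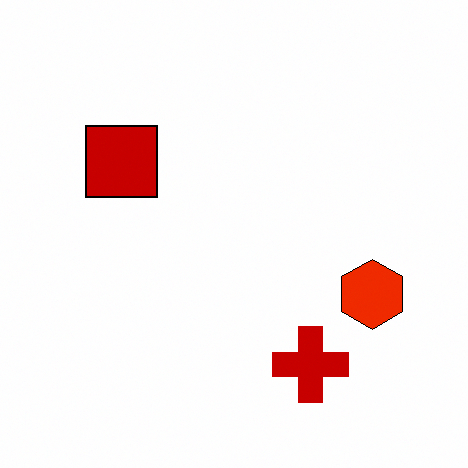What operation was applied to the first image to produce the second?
The image was given much higher contrast.

Tones are pushed away from mid-grey across the whole image — a global contrast change.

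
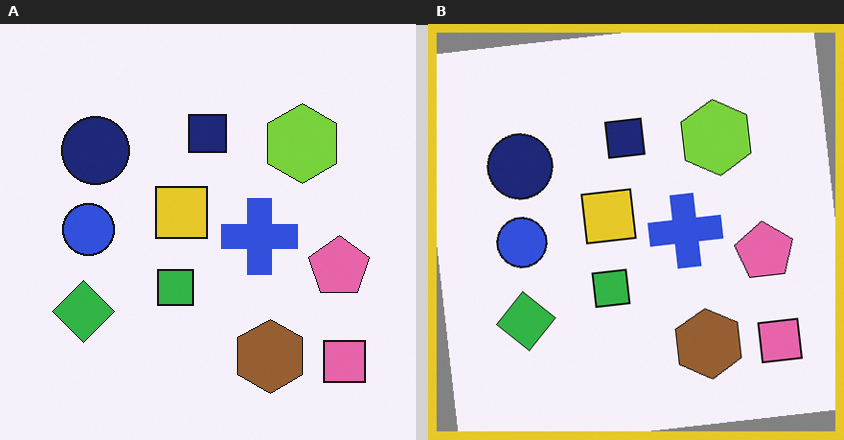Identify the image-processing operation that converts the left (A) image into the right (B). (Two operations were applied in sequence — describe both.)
It was rotated counter-clockwise by a few degrees, then framed with a yellow border.

Every shape is tilted by the same angle and the image corners show triangular fill wedges — a whole-image rotation by a non-right angle. A solid yellow frame runs around the edge of the right (B) image, with the content slightly shrunk inside it.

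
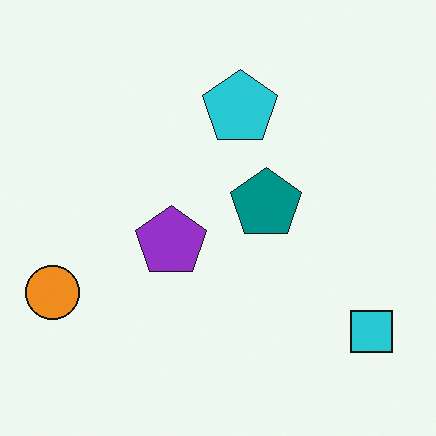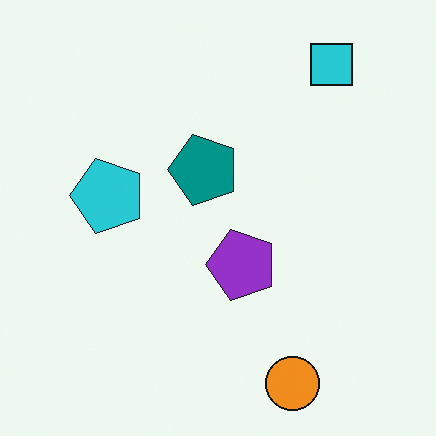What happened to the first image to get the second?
Rotated 90° counter-clockwise.

The cyan square sits in the bottom-right of the first image and the top-right of the second — consistent with a whole-image 90° counter-clockwise rotation.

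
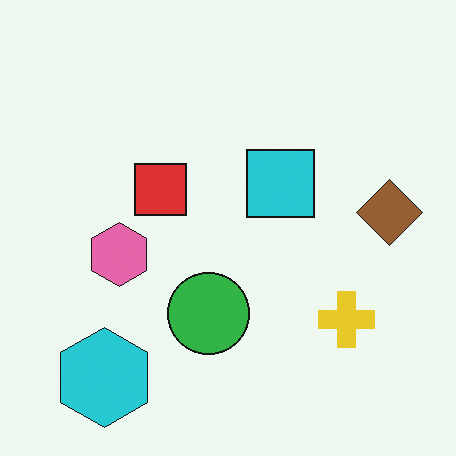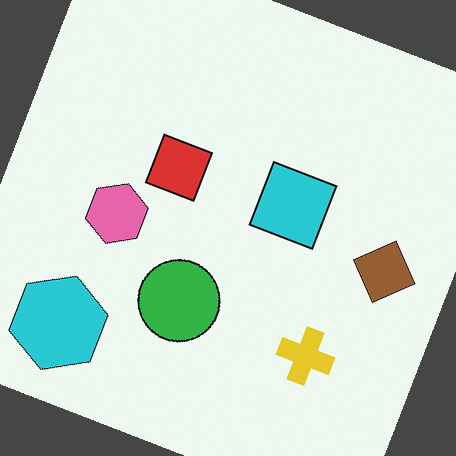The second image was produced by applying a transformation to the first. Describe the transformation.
The second image is the first rotated clockwise by a moderate amount.

Every shape is tilted by the same angle and the image corners show triangular fill wedges — a whole-image rotation by a non-right angle.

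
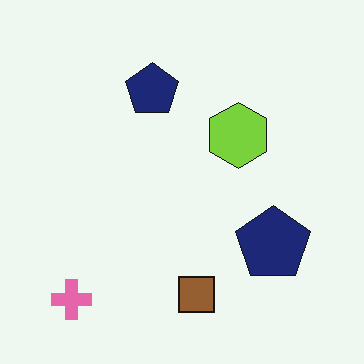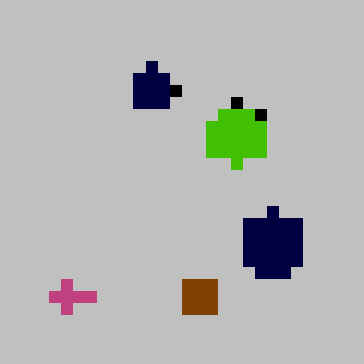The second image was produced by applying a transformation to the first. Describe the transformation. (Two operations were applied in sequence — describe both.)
The second image is the first heavily pixelated into large blocks, then heavily posterized to just a handful of flat colors.

Shapes are reduced to large square blocks; fine edges and outlines are lost — a downscale-then-upscale (mosaic) effect. Each flat color has snapped to a coarser quantized level — most visibly, the near-white background has dropped to a flat grey.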